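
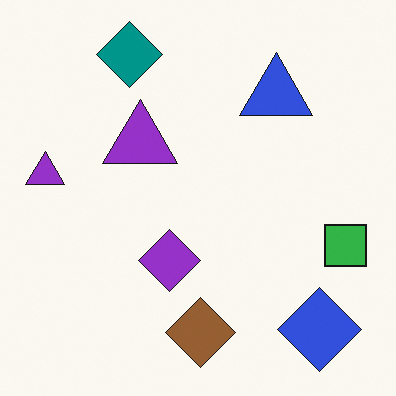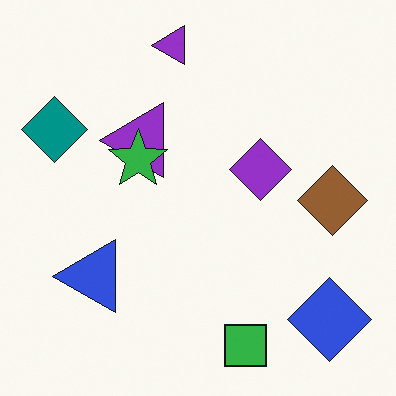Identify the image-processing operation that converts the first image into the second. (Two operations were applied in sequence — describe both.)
The second image is the first transposed (reflected across the top-left ↔ bottom-right diagonal), then overlaid with an additional green star.

Shapes have swapped their row and column positions — what was in the top-right is now in the bottom-left — a diagonal reflection. A green star appears in the second image that is absent from the first.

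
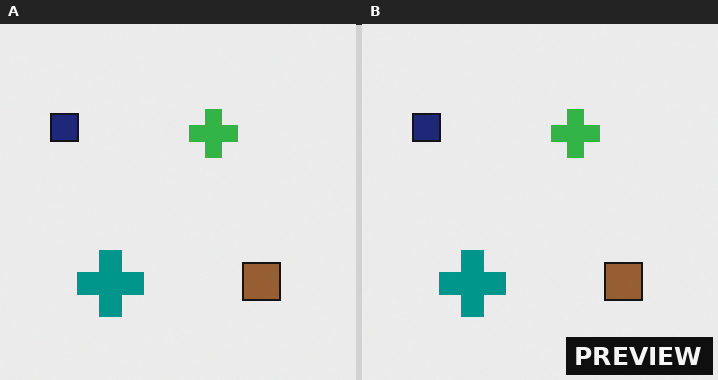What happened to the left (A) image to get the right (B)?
The right (B) image is the left (A) watermarked with the text "PREVIEW" in the lower-right corner.

A dark label reading "PREVIEW" appears in the lower-right corner.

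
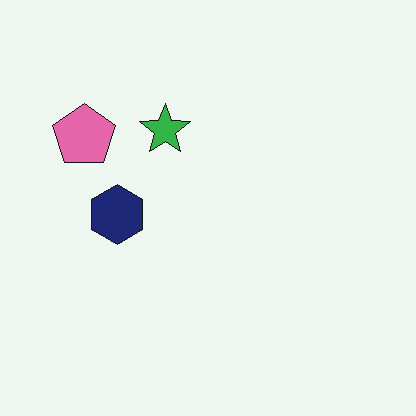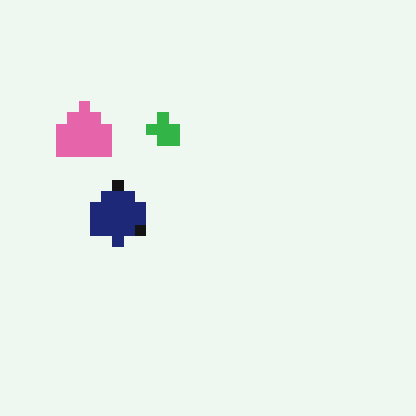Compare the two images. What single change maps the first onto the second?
It was heavily pixelated into large blocks.

Shapes are reduced to large square blocks; fine edges and outlines are lost — a downscale-then-upscale (mosaic) effect.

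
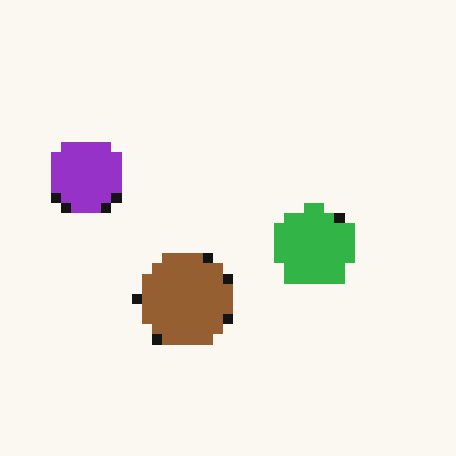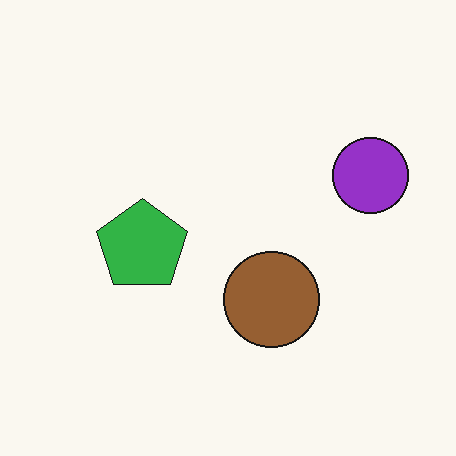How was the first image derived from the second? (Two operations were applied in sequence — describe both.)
The first image is the second flipped horizontally (left ↔ right), then coarsely pixelated.

The purple circle is in the right of the second image and the left of the first — shapes on opposite sides of the vertical midline have swapped in a mirror flip. Shapes are reduced to large square blocks; fine edges and outlines are lost — a downscale-then-upscale (mosaic) effect.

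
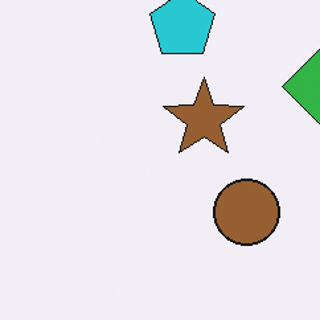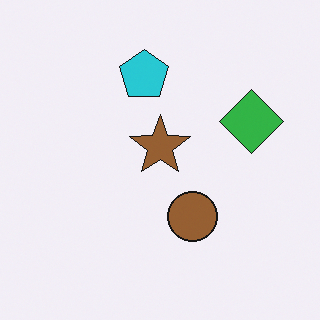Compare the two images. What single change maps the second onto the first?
This is the original image cropped slightly and scaled back up.

The visible shapes are larger and the field of view is narrower; shapes near the original edges may be partly or wholly outside the frame — a crop-and-rescale.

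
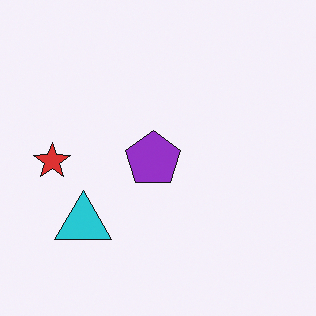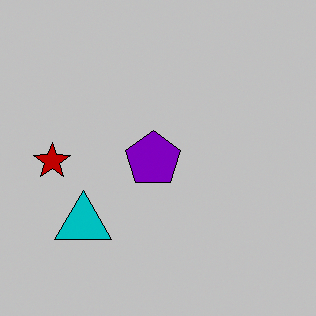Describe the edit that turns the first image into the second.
This is the original image heavily posterized to just a handful of flat colors.

Each flat color has snapped to a coarser quantized level — most visibly, the near-white background has dropped to a flat grey.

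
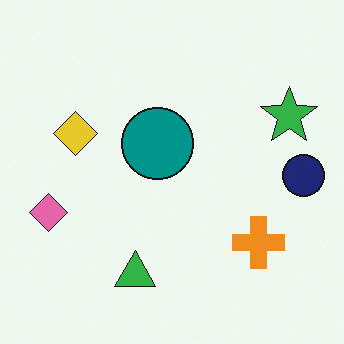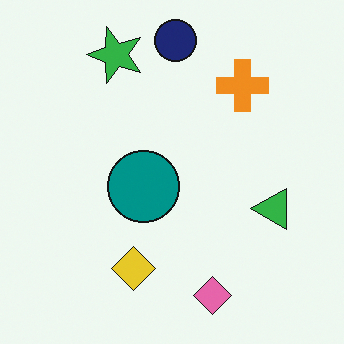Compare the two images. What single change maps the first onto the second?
It was rotated 90° counter-clockwise.

The navy circle sits in the right of the first image and the top of the second — consistent with a whole-image 90° counter-clockwise rotation.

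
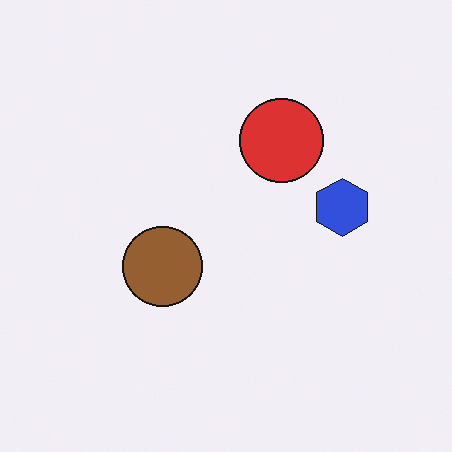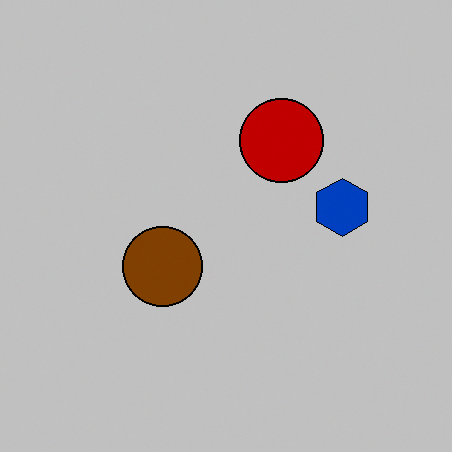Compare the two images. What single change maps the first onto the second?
The transformation is: aggressively posterized.

Each flat color has snapped to a coarser quantized level — most visibly, the near-white background has dropped to a flat grey.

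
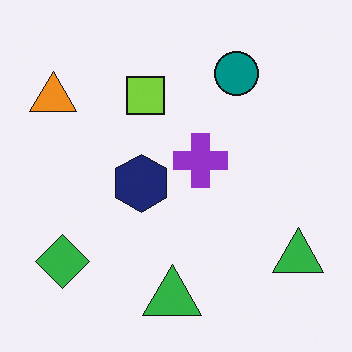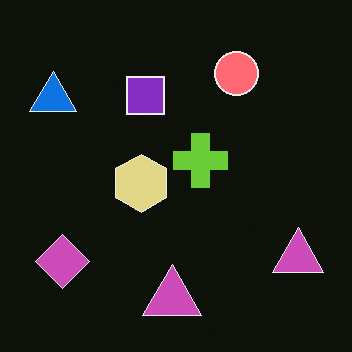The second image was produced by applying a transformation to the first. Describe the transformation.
This is the original image color-inverted (negative).

The light background has become dark and every shape's color is its complement — a photographic negative.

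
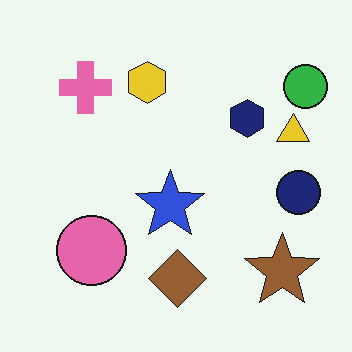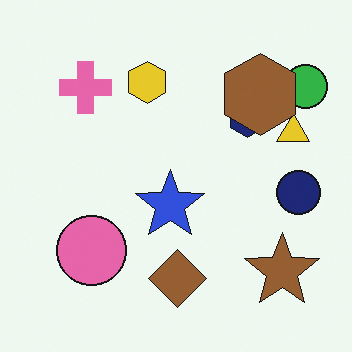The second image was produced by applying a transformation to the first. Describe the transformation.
Overlaid with an additional brown hexagon.

A brown hexagon appears in the second image that is absent from the first.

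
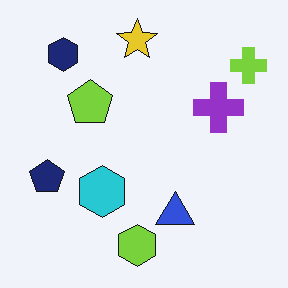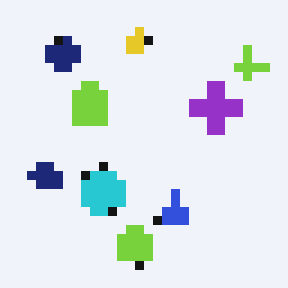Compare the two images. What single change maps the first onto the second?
The transformation is: coarsely pixelated.

Shapes are reduced to large square blocks; fine edges and outlines are lost — a downscale-then-upscale (mosaic) effect.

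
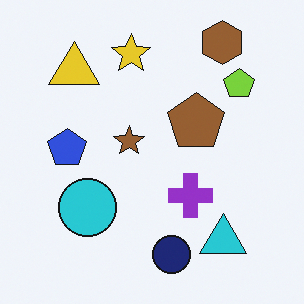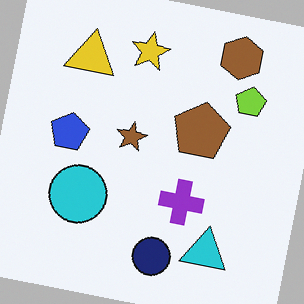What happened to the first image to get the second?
This is the original image rotated clockwise by a small amount.

Every shape is tilted by the same angle and the image corners show triangular fill wedges — a whole-image rotation by a non-right angle.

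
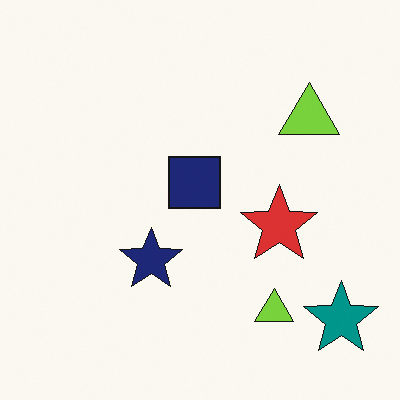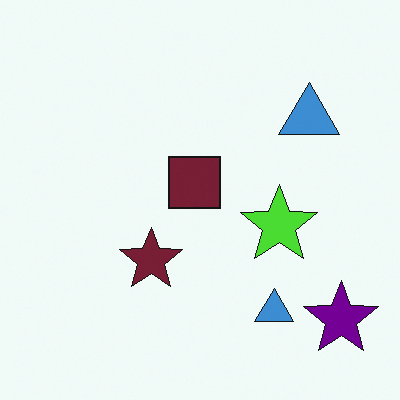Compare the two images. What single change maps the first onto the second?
The second image is the first hue-shifted through roughly a third of the color wheel.

Every shape's color has rotated by the same amount around the hue wheel — a uniform hue shift.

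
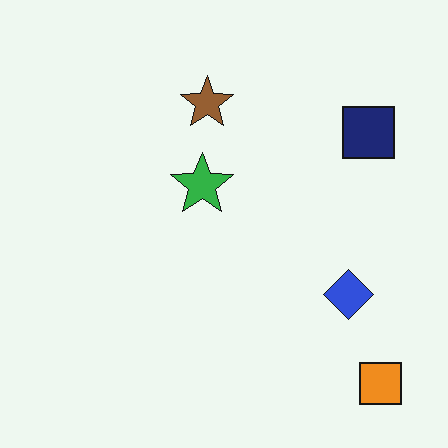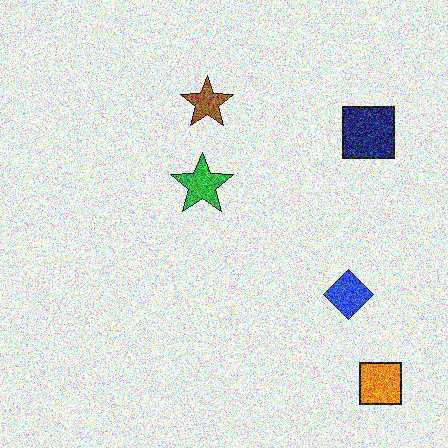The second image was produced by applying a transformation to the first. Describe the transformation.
The transformation is: degraded with heavy additive noise.

Random speckle covers the whole image, including the flat background.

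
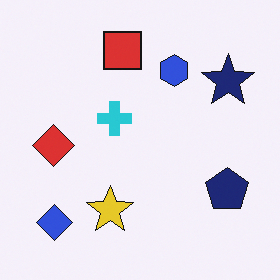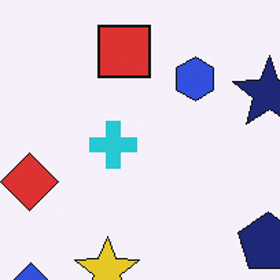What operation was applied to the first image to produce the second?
It was cropped slightly and scaled back up.

The visible shapes are larger and the field of view is narrower; shapes near the original edges may be partly or wholly outside the frame — a crop-and-rescale.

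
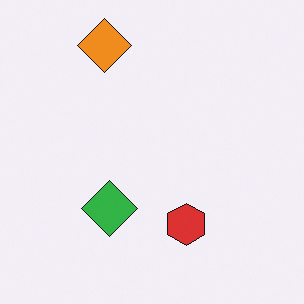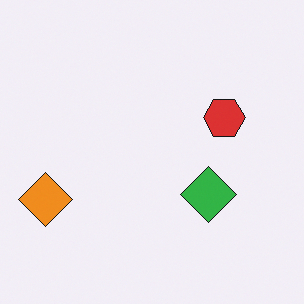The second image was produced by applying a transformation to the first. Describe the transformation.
It was rotated 90° counter-clockwise.

The orange diamond sits in the top of the first image and the left of the second — consistent with a whole-image 90° counter-clockwise rotation.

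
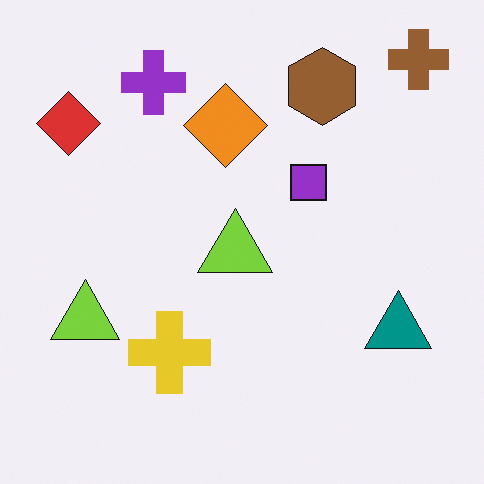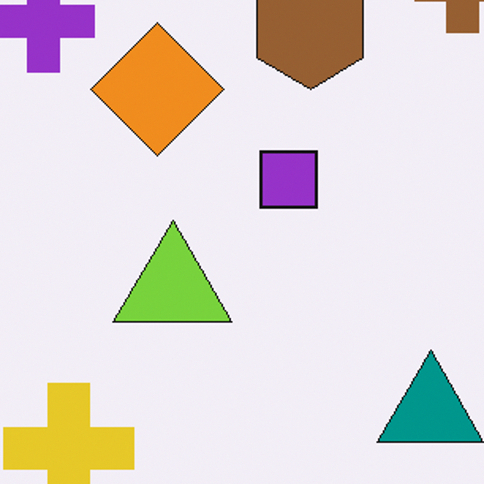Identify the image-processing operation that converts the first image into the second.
Cropped slightly and scaled back up.

The visible shapes are larger and the field of view is narrower; shapes near the original edges may be partly or wholly outside the frame — a crop-and-rescale.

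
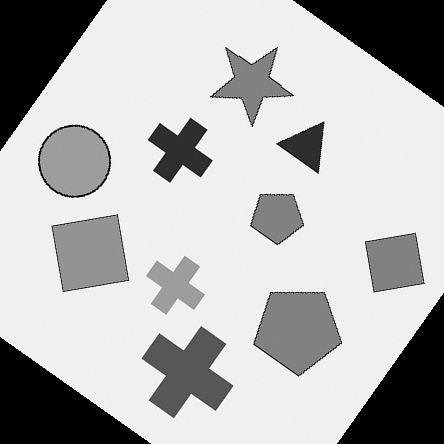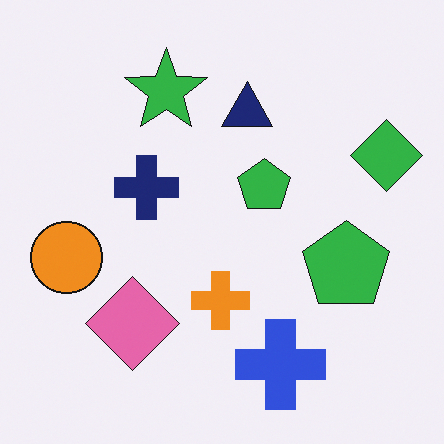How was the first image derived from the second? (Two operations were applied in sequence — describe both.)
Rotated clockwise by a large amount — several tens of degrees, then converted to grayscale.

Every shape is tilted by the same angle and the image corners show triangular fill wedges — a whole-image rotation by a non-right angle. All color is removed — every shape is now a shade of grey.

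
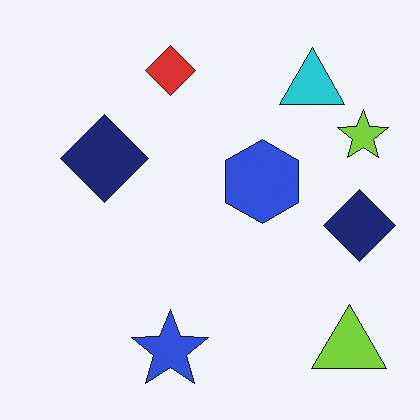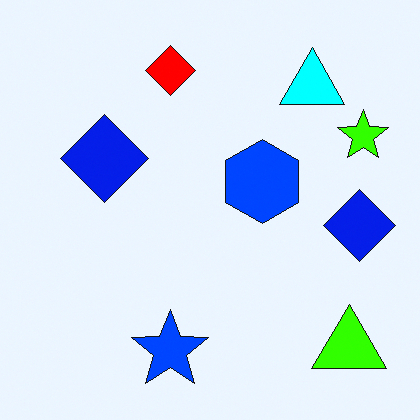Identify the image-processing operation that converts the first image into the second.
The transformation is: heavily oversaturated.

All colors are more vivid — a global saturation change.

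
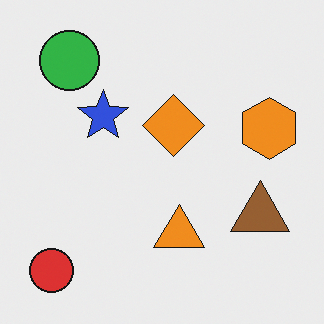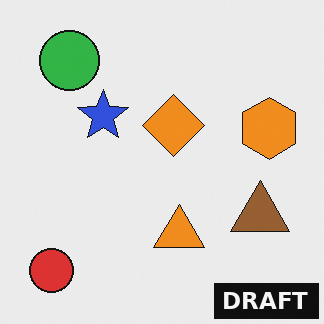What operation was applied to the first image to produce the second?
This is the original image watermarked with the text "DRAFT" in the lower-right corner.

A dark label reading "DRAFT" appears in the lower-right corner.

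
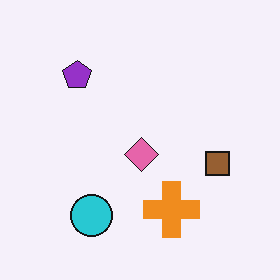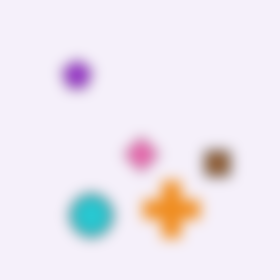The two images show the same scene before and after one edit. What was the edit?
Strongly gaussian-blurred.

Shape edges and outlines are uniformly softened across the whole image.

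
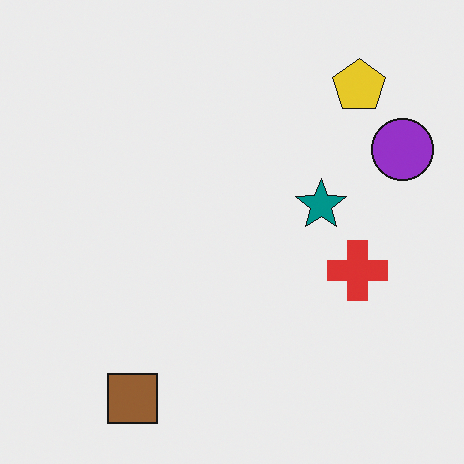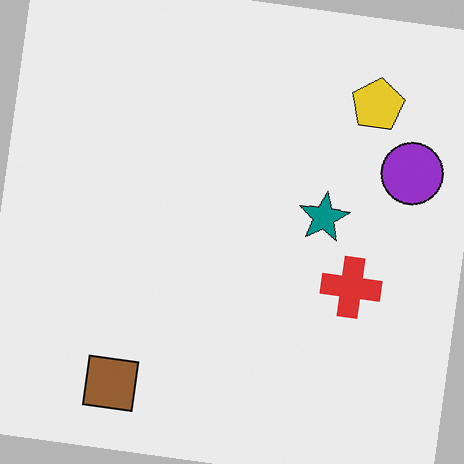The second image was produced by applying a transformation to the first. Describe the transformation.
The image was rotated clockwise by a slight angle.

Every shape is tilted by the same angle and the image corners show triangular fill wedges — a whole-image rotation by a non-right angle.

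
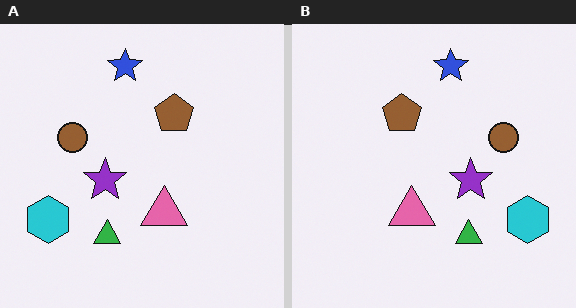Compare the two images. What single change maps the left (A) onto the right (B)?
The transformation is: flipped horizontally (left ↔ right).

The cyan hexagon is in the bottom-left of the left (A) image and the bottom-right of the right (B) — shapes on opposite sides of the vertical midline have swapped in a mirror flip.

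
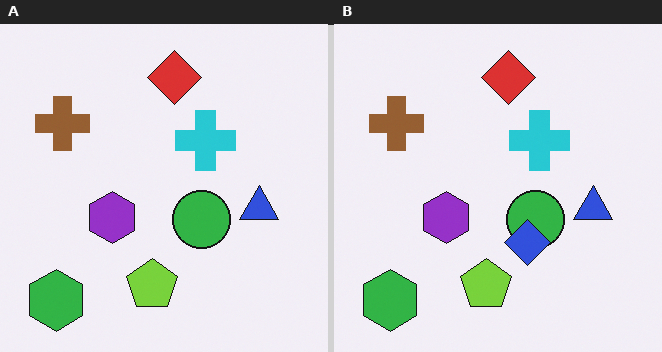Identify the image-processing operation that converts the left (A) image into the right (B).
This is the original image overlaid with an additional blue diamond.

A blue diamond appears in the right (B) image that is absent from the left (A).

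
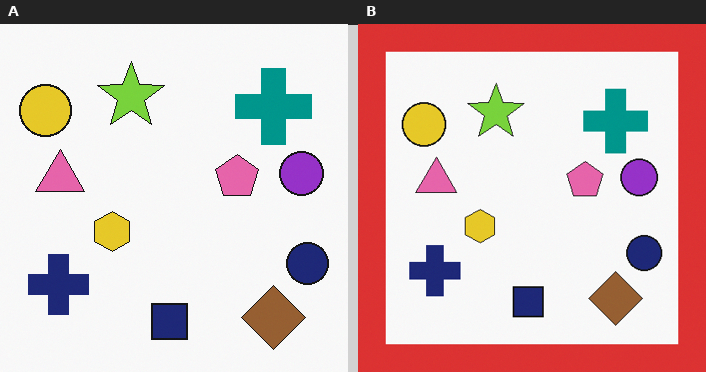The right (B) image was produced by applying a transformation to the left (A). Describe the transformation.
Framed with a red border.

A solid red frame runs around the edge of the right (B) image, with the content slightly shrunk inside it.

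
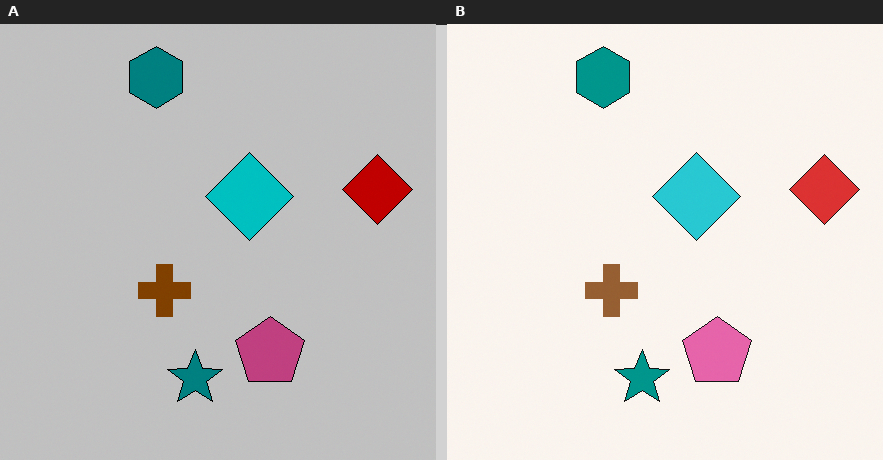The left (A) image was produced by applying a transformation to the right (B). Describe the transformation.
The transformation is: heavily posterized to just a handful of flat colors.

Each flat color has snapped to a coarser quantized level — most visibly, the near-white background has dropped to a flat grey.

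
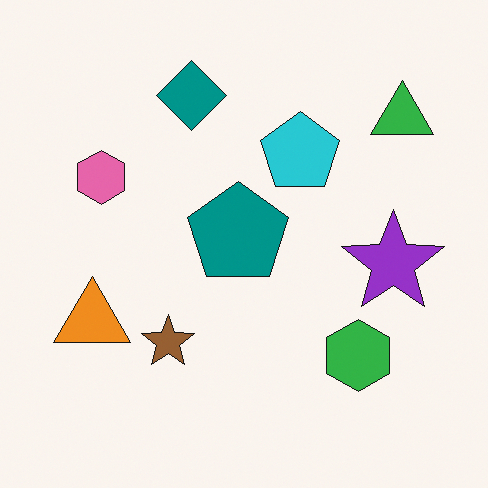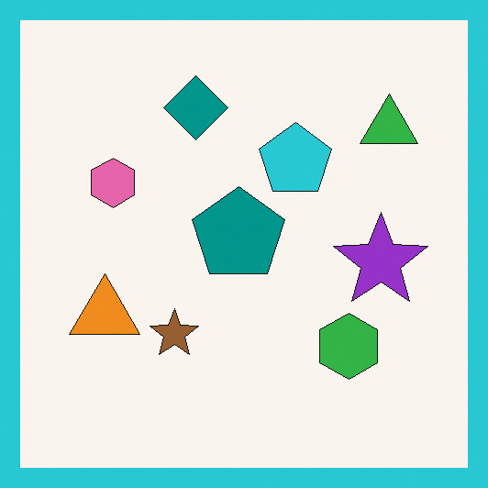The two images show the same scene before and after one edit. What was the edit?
The image was framed with a cyan border.

A solid cyan frame runs around the edge of the second image, with the content slightly shrunk inside it.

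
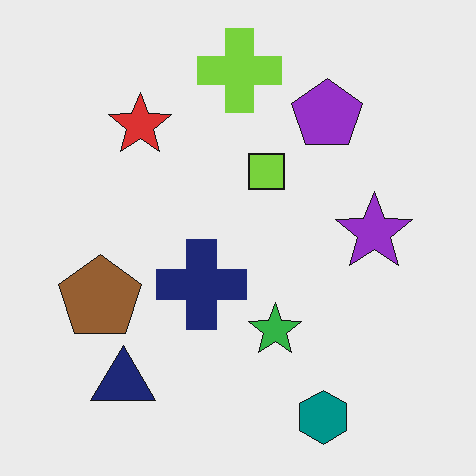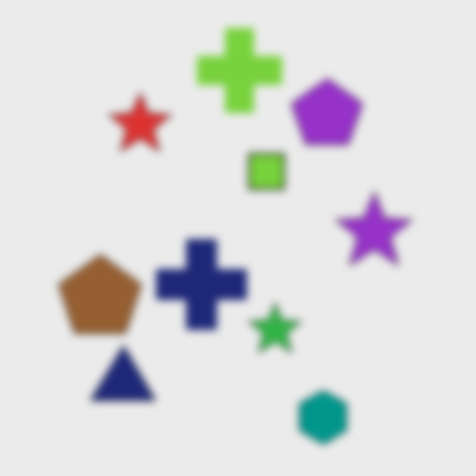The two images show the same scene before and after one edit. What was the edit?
Noticeably gaussian-blurred.

Shape edges and outlines are uniformly softened across the whole image.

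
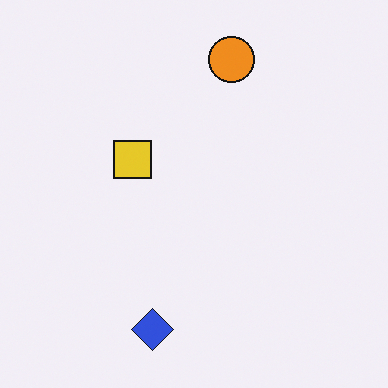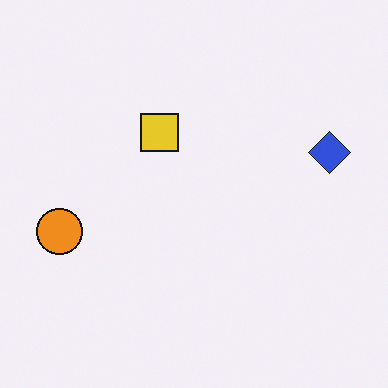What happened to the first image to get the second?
It was transposed (reflected across the top-left ↔ bottom-right diagonal).

Shapes have swapped their row and column positions — what was in the top-right is now in the bottom-left — a diagonal reflection.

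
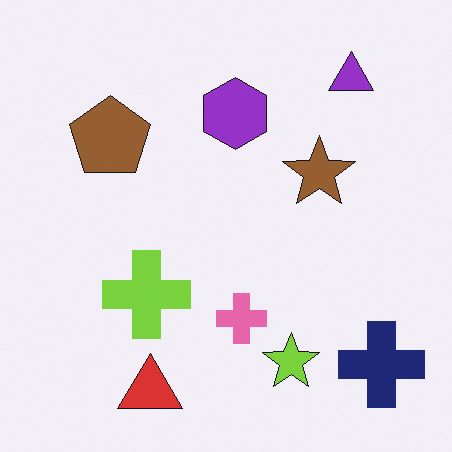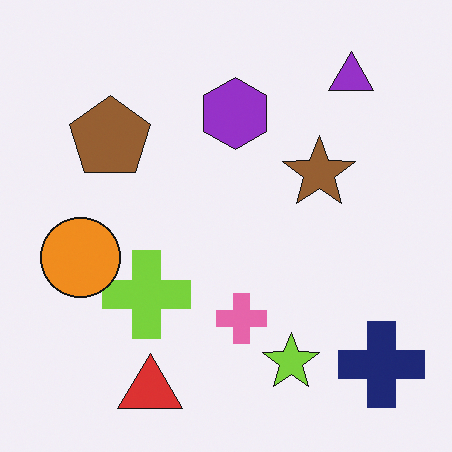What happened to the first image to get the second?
The second image is the first overlaid with an additional orange circle.

An orange circle appears in the second image that is absent from the first.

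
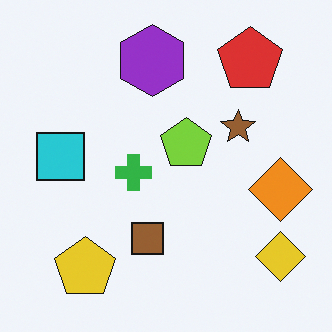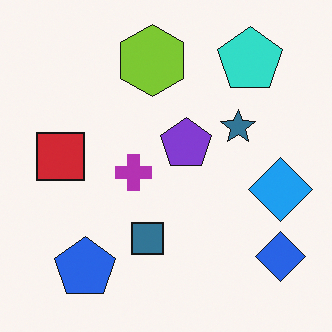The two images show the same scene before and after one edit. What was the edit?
It was hue-shifted through roughly half the color wheel.

Every shape's color has rotated by the same amount around the hue wheel — a uniform hue shift.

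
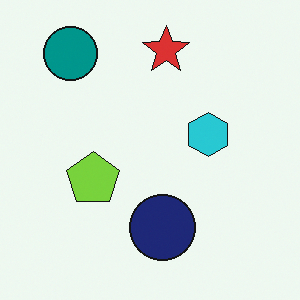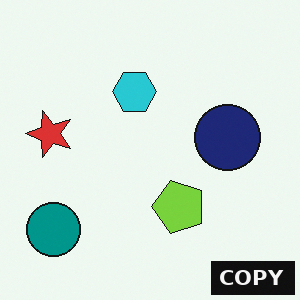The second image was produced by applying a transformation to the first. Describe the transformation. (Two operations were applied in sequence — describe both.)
This is the original image rotated 90° counter-clockwise, then watermarked with the text "COPY" in the lower-right corner.

The teal circle sits in the top-left of the first image and the bottom-left of the second — consistent with a whole-image 90° counter-clockwise rotation. A dark label reading "COPY" appears in the lower-right corner.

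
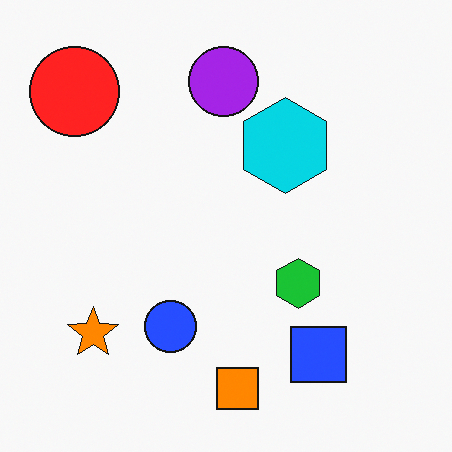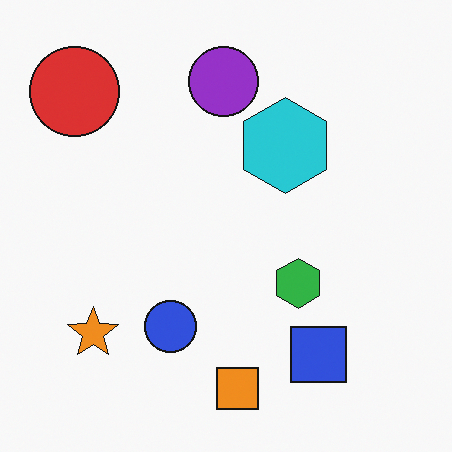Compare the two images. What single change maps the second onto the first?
The first image is the second slightly oversaturated.

All colors are more vivid — a global saturation change.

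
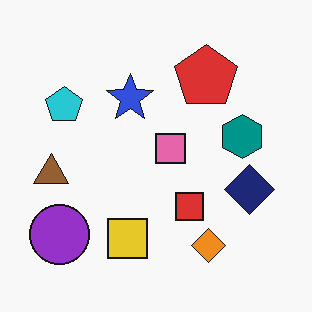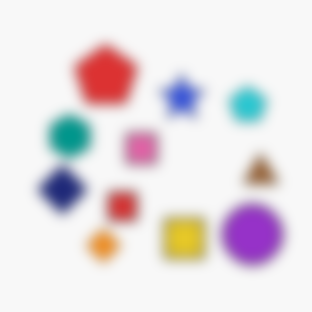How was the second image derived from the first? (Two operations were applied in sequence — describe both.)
Strongly gaussian-blurred, then flipped horizontally (left ↔ right).

Shape edges and outlines are uniformly softened across the whole image. The brown triangle is in the left of the first image and the right of the second — shapes on opposite sides of the vertical midline have swapped in a mirror flip.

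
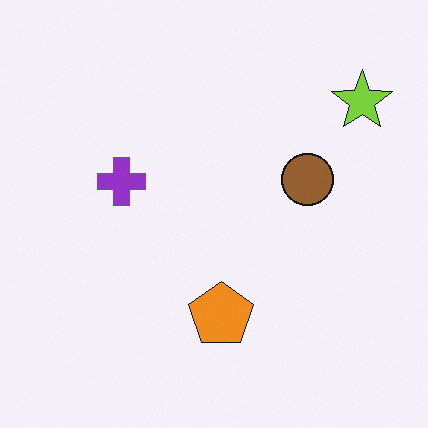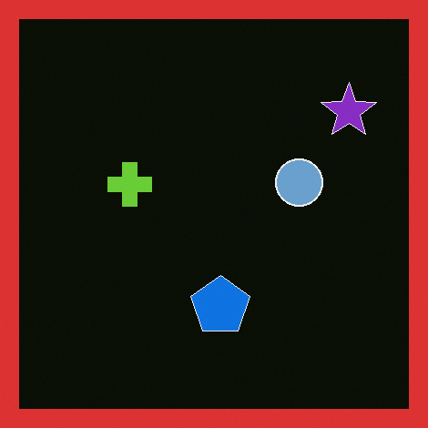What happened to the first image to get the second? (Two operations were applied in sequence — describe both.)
The second image is the first color-inverted (negative), then framed with a red border.

The light background has become dark and every shape's color is its complement — a photographic negative. A solid red frame runs around the edge of the second image, with the content slightly shrunk inside it.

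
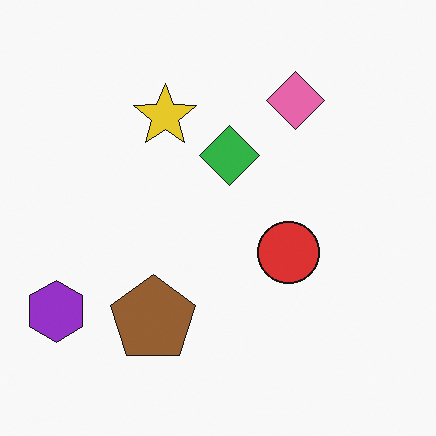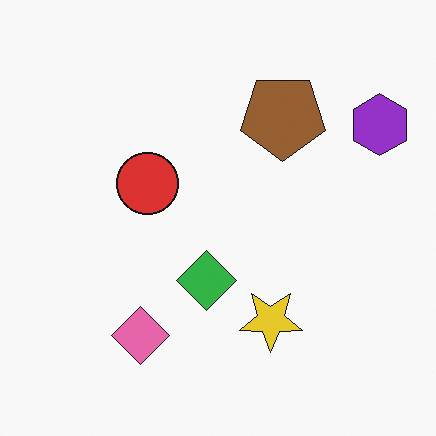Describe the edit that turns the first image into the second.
Rotated 180°.

The purple hexagon sits in the bottom-left of the first image and the top-right of the second — consistent with a whole-image 180° rotation.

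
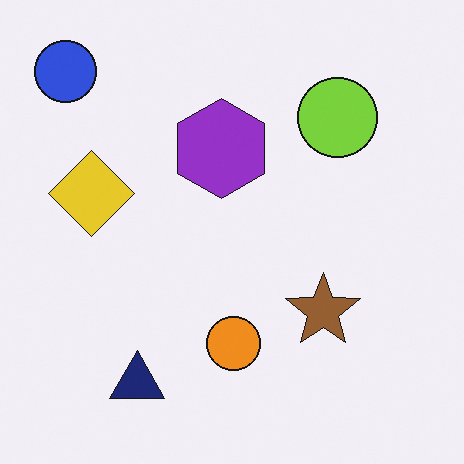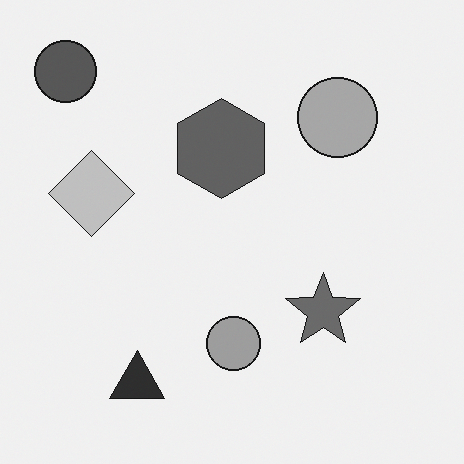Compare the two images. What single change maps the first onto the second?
The image was converted to grayscale.

All color is removed — every shape is now a shade of grey.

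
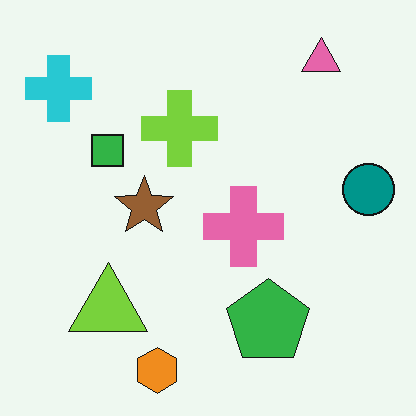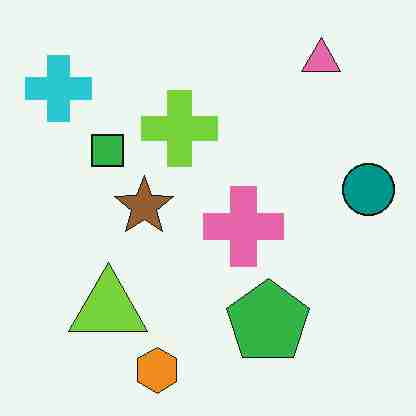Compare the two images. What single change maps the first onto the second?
The transformation is: degraded with heavy JPEG compression.

Blocky 8×8 compression artifacts appear around shape edges and the flat background shows ringing — characteristic JPEG degradation.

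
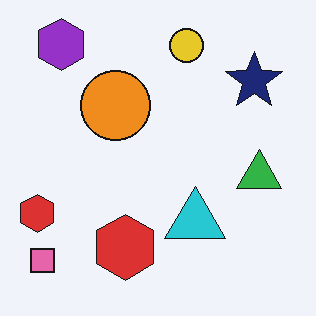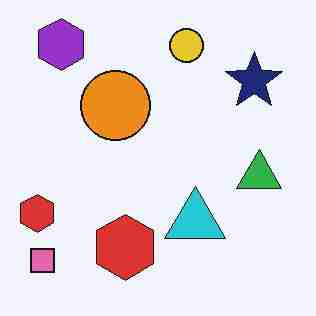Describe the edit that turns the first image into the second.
This is the original image heavily JPEG-compressed with obvious blocking artifacts.

Blocky 8×8 compression artifacts appear around shape edges and the flat background shows ringing — characteristic JPEG degradation.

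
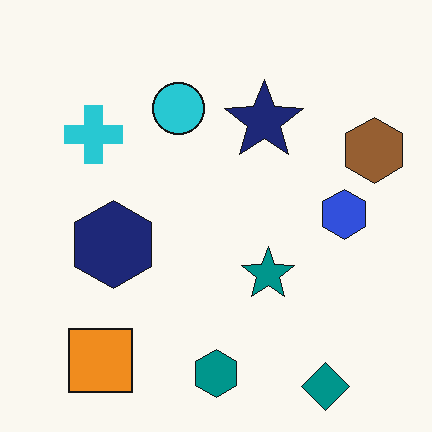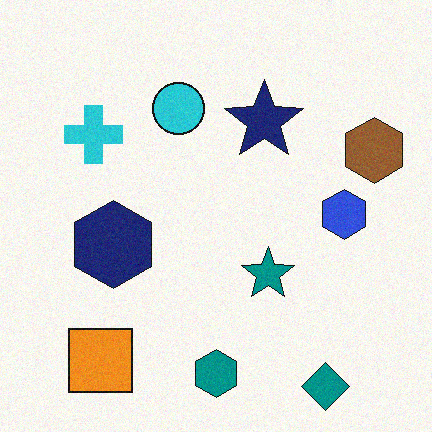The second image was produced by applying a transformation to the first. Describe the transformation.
This is the original image degraded with light additive noise.

Random speckle covers the whole image, including the flat background.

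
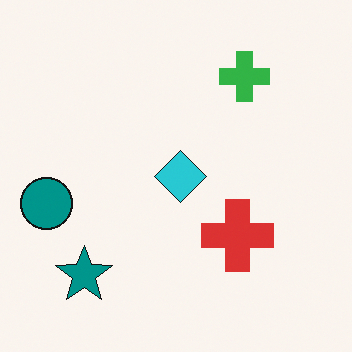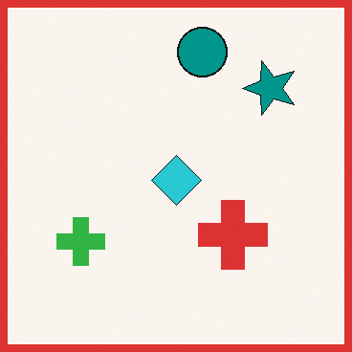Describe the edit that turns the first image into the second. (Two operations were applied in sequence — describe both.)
Transposed (reflected across the top-left ↔ bottom-right diagonal), then framed with a red border.

Shapes have swapped their row and column positions — what was in the top-right is now in the bottom-left — a diagonal reflection. A solid red frame runs around the edge of the second image, with the content slightly shrunk inside it.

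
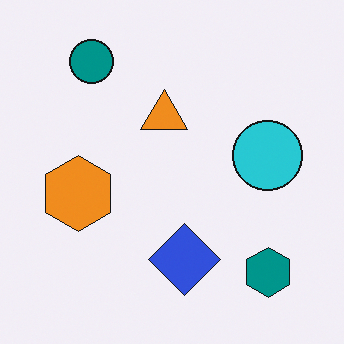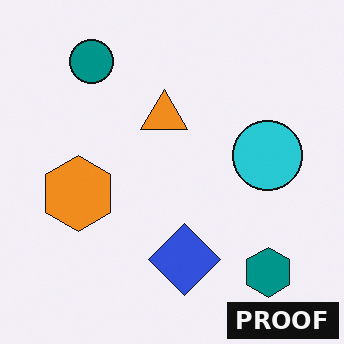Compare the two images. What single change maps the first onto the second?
This is the original image watermarked with the text "PROOF" in the lower-right corner.

A dark label reading "PROOF" appears in the lower-right corner.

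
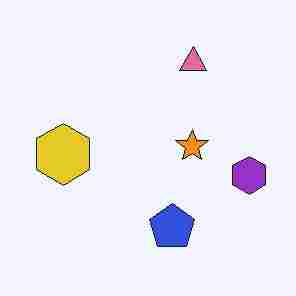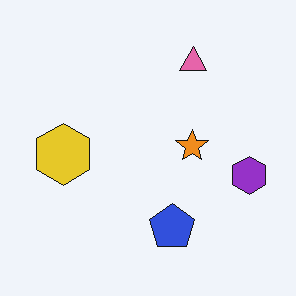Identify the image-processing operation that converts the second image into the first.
The first image is the second degraded with heavy JPEG compression.

Blocky 8×8 compression artifacts appear around shape edges and the flat background shows ringing — characteristic JPEG degradation.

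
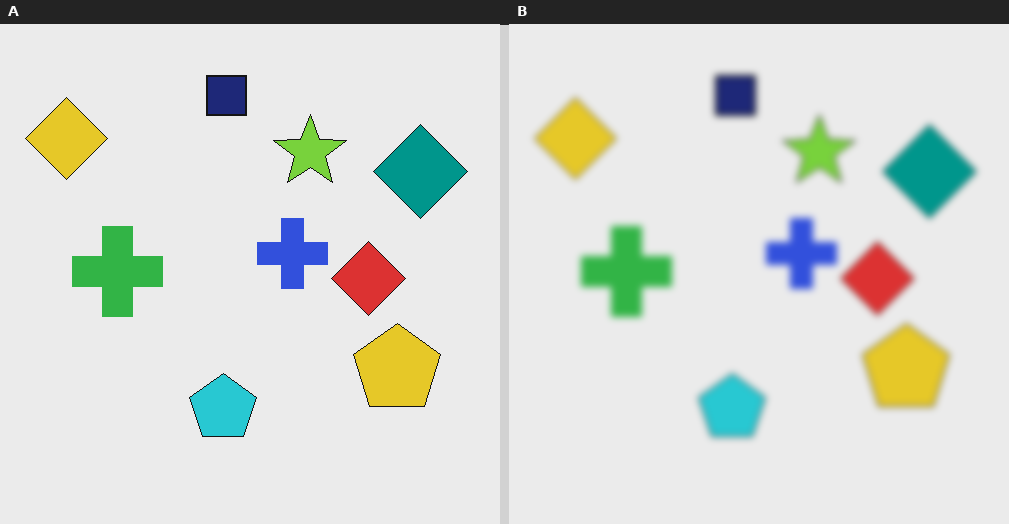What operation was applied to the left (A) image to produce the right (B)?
The right (B) image is the left (A) noticeably gaussian-blurred.

Shape edges and outlines are uniformly softened across the whole image.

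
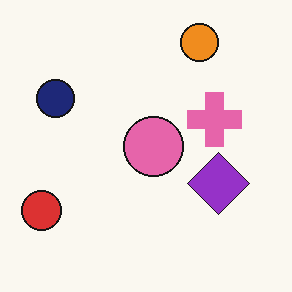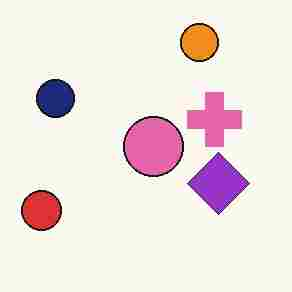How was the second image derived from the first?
Heavily JPEG-compressed with obvious blocking artifacts.

Blocky 8×8 compression artifacts appear around shape edges and the flat background shows ringing — characteristic JPEG degradation.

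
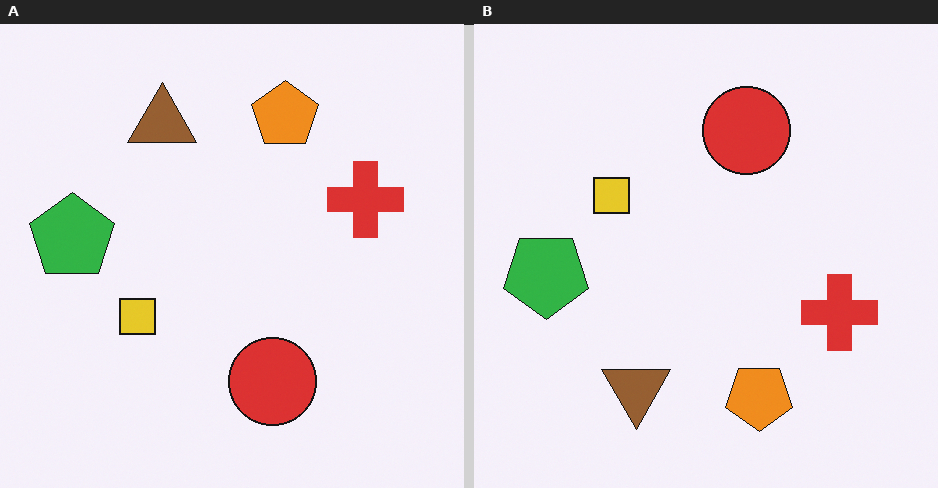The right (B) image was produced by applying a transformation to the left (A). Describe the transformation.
The image was flipped vertically (top ↔ bottom).

The orange pentagon is in the top of the left (A) image and the bottom of the right (B) — shapes on opposite sides of the horizontal midline have swapped in a mirror flip.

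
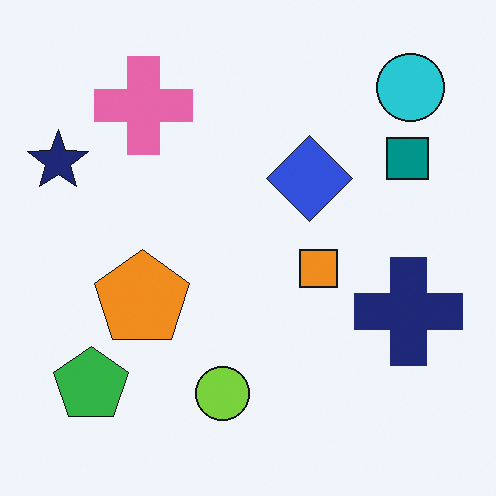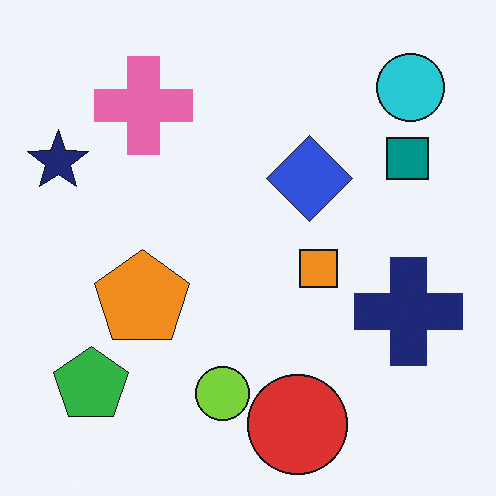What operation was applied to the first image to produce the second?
It was overlaid with an additional red circle.

A red circle appears in the second image that is absent from the first.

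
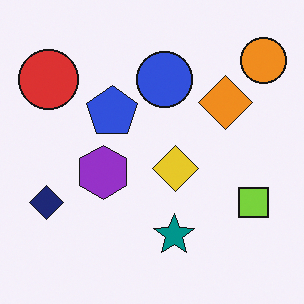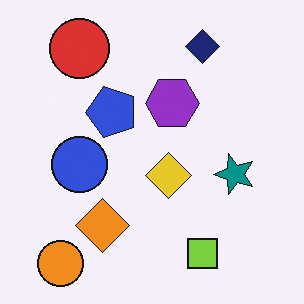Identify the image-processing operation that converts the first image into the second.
This is the original image transposed (reflected across the top-left ↔ bottom-right diagonal).

Shapes have swapped their row and column positions — what was in the top-right is now in the bottom-left — a diagonal reflection.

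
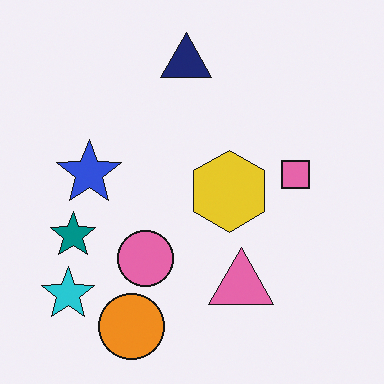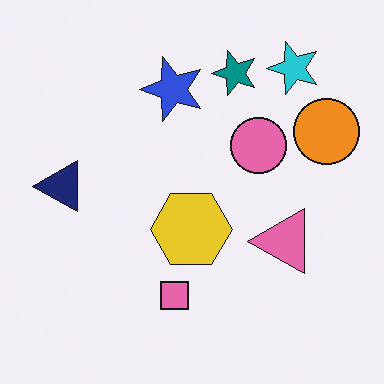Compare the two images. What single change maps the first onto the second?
The transformation is: transposed (reflected across the top-left ↔ bottom-right diagonal).

Shapes have swapped their row and column positions — what was in the top-right is now in the bottom-left — a diagonal reflection.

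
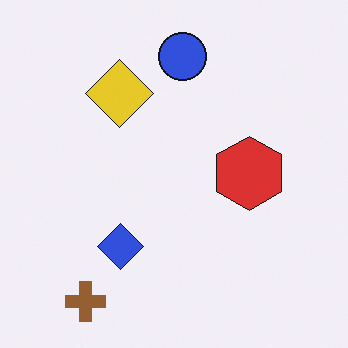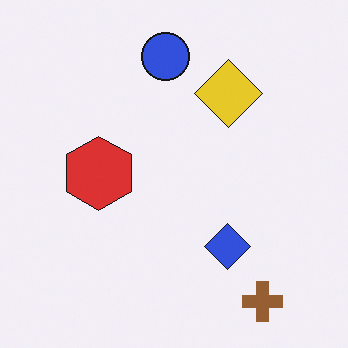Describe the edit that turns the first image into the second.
The transformation is: flipped horizontally (left ↔ right).

The brown cross is in the bottom-left of the first image and the bottom-right of the second — shapes on opposite sides of the vertical midline have swapped in a mirror flip.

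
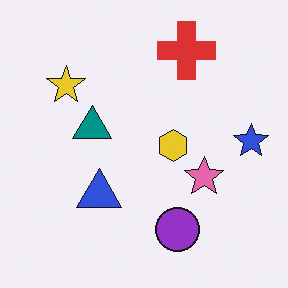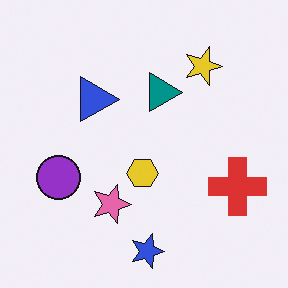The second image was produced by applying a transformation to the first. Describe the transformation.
This is the original image rotated 90° clockwise.

The blue star sits in the right of the first image and the bottom of the second — consistent with a whole-image 90° clockwise rotation.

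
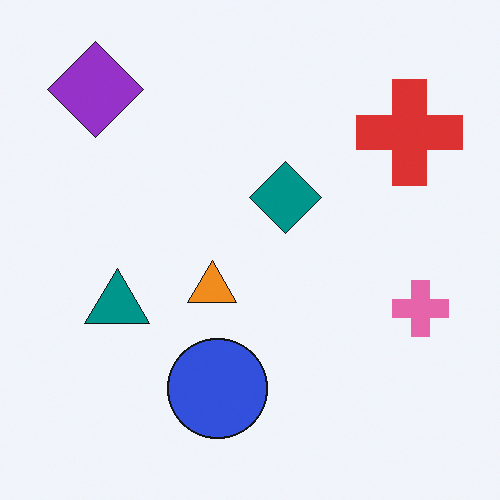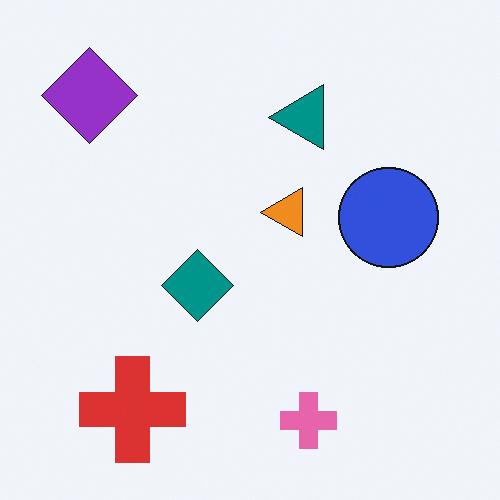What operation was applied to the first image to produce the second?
This is the original image transposed (reflected across the top-left ↔ bottom-right diagonal).

Shapes have swapped their row and column positions — what was in the top-right is now in the bottom-left — a diagonal reflection.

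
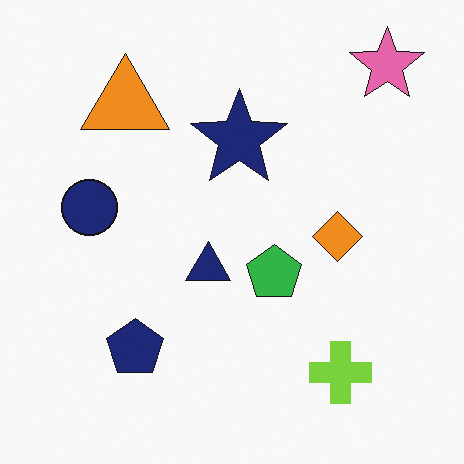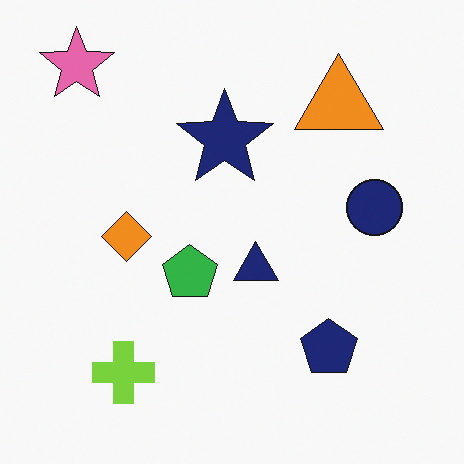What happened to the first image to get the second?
The transformation is: flipped horizontally (left ↔ right).

The pink star is in the top-right of the first image and the top-left of the second — shapes on opposite sides of the vertical midline have swapped in a mirror flip.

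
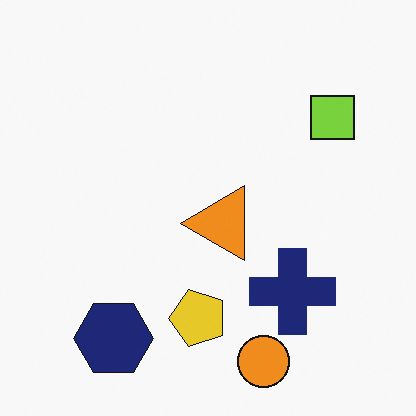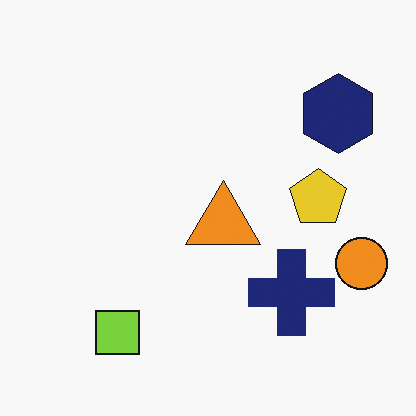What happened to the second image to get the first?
This is the original image transposed (reflected across the top-left ↔ bottom-right diagonal).

Shapes have swapped their row and column positions — what was in the top-right is now in the bottom-left — a diagonal reflection.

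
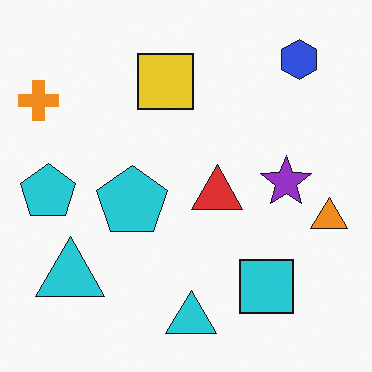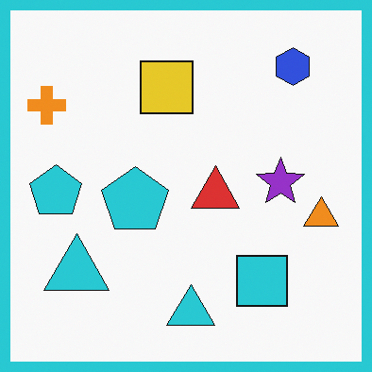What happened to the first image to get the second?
The image was framed with a cyan border.

A solid cyan frame runs around the edge of the second image, with the content slightly shrunk inside it.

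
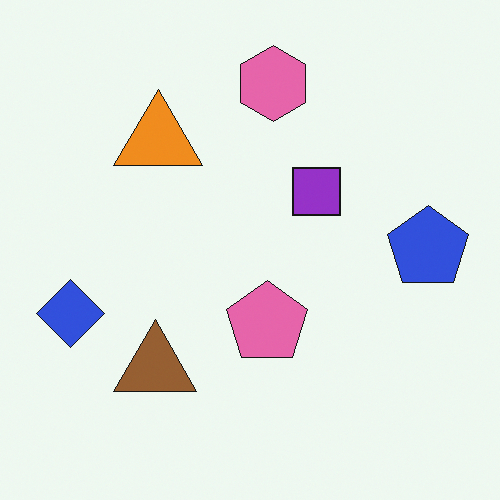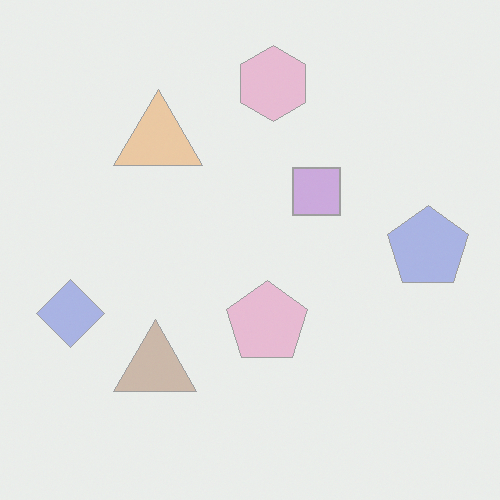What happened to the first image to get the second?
The second image is the first washed out (contrast reduced).

Tones are pushed toward mid-grey across the whole image — a global contrast change.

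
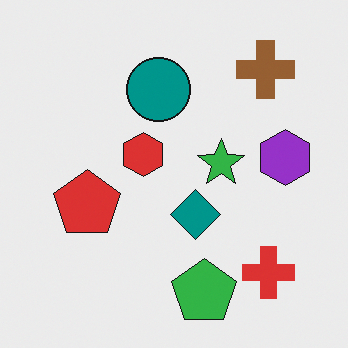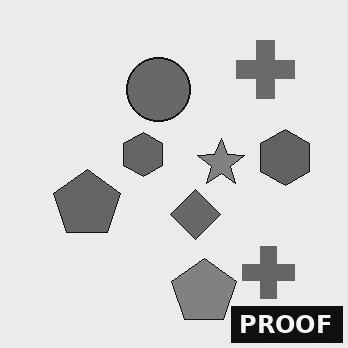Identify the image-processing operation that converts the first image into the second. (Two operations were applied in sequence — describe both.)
Converted to grayscale, then watermarked with the text "PROOF" in the lower-right corner.

All color is removed — every shape is now a shade of grey. A dark label reading "PROOF" appears in the lower-right corner.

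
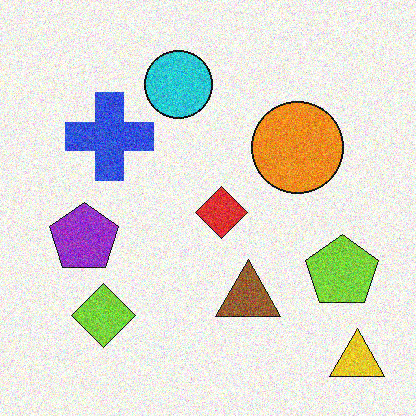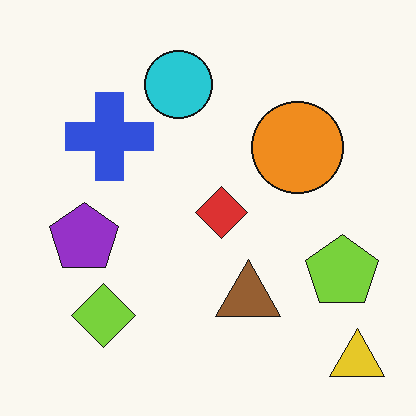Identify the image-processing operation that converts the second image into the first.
Degraded with visible gaussian noise.

Random speckle covers the whole image, including the flat background.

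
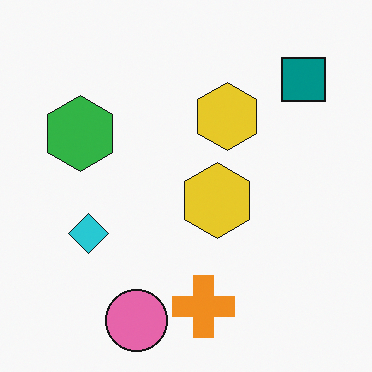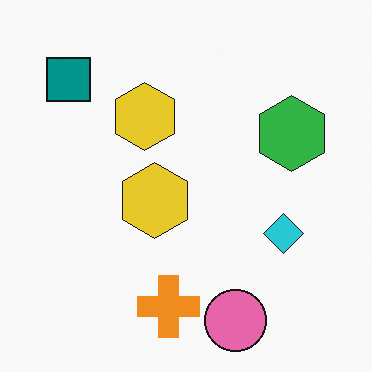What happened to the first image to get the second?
The transformation is: flipped horizontally (left ↔ right).

The teal square is in the top-right of the first image and the top-left of the second — shapes on opposite sides of the vertical midline have swapped in a mirror flip.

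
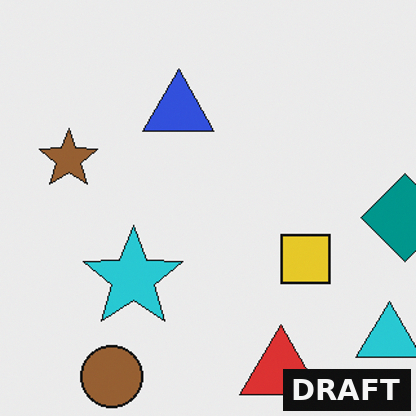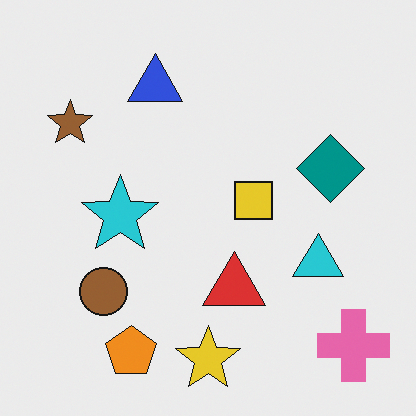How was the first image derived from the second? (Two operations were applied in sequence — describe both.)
Cropped to a modestly smaller region and rescaled, then watermarked with the text "DRAFT" in the lower-right corner.

The visible shapes are larger and the field of view is narrower; shapes near the original edges may be partly or wholly outside the frame — a crop-and-rescale. A dark label reading "DRAFT" appears in the lower-right corner.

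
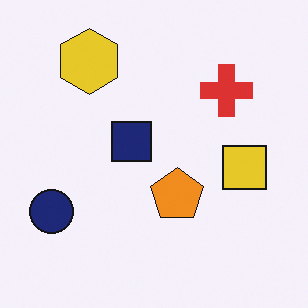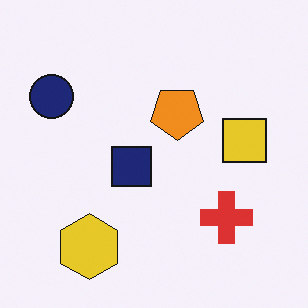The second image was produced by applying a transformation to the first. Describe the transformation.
The image was flipped vertically (top ↔ bottom).

The yellow hexagon is in the top-left of the first image and the bottom-left of the second — shapes on opposite sides of the horizontal midline have swapped in a mirror flip.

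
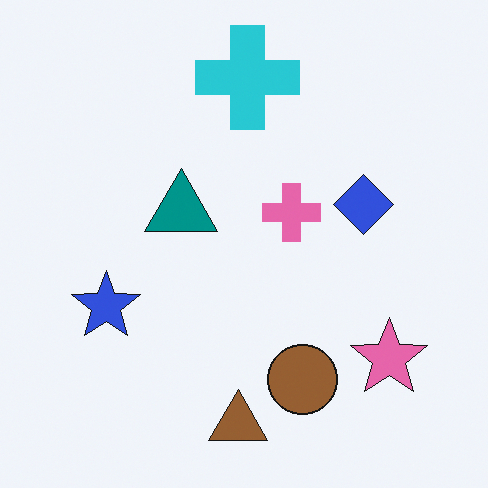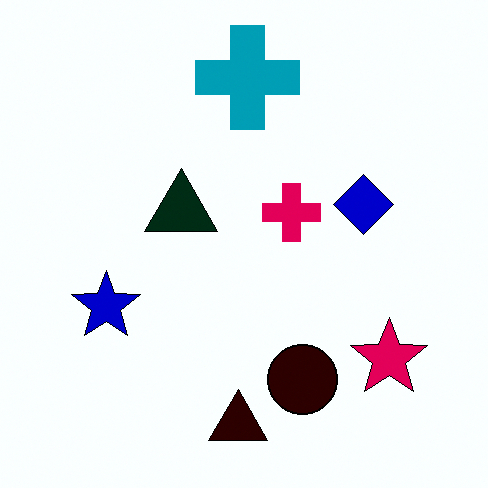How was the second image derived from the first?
The second image is the first given much higher contrast.

Tones are pushed away from mid-grey across the whole image — a global contrast change.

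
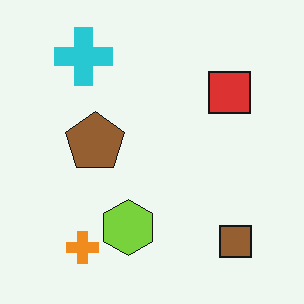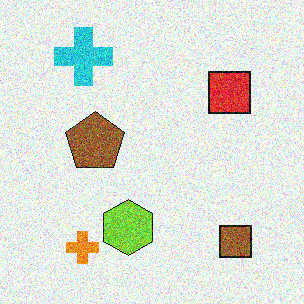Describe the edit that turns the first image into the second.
The second image is the first degraded with strong gaussian noise.

Random speckle covers the whole image, including the flat background.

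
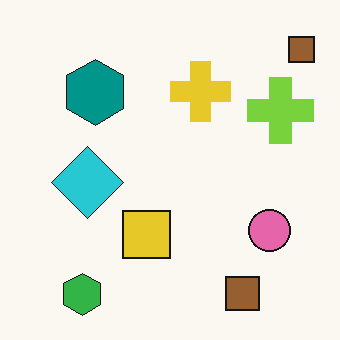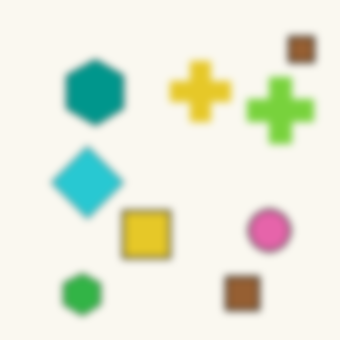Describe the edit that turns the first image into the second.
This is the original image noticeably gaussian-blurred.

Shape edges and outlines are uniformly softened across the whole image.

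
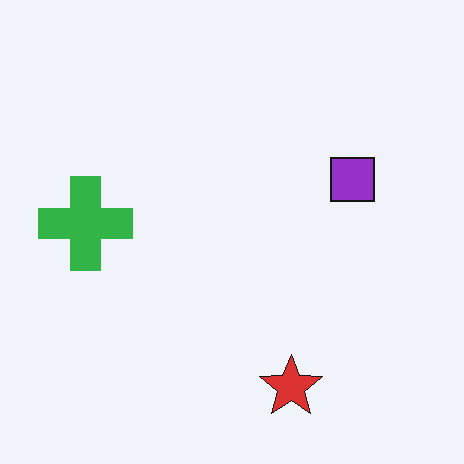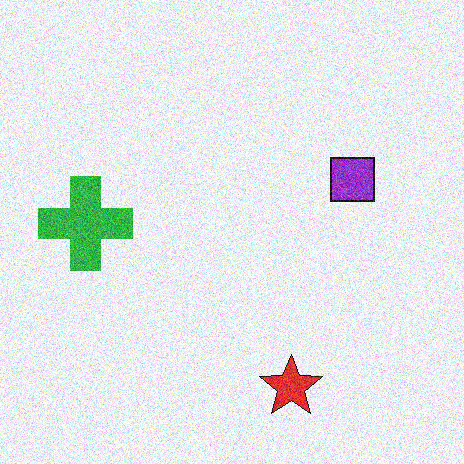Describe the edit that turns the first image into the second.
The image was degraded with visible gaussian noise.

Random speckle covers the whole image, including the flat background.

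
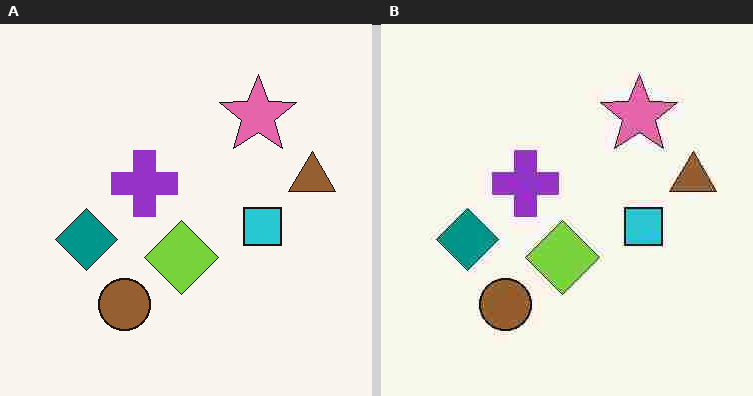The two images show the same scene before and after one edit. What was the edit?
The image was heavily JPEG-compressed with obvious blocking artifacts.

Blocky 8×8 compression artifacts appear around shape edges and the flat background shows ringing — characteristic JPEG degradation.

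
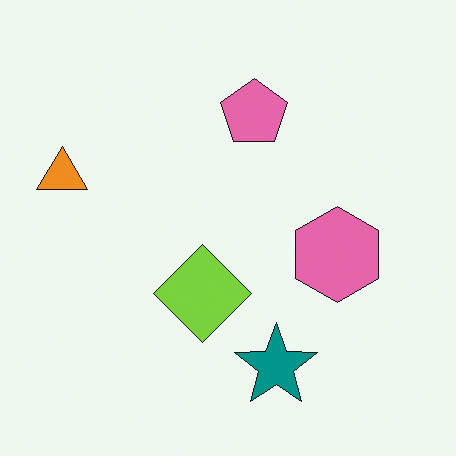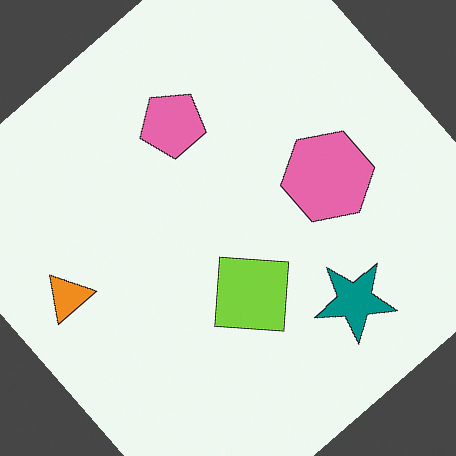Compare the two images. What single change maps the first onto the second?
This is the original image rotated counter-clockwise by a large amount — several tens of degrees.

Every shape is tilted by the same angle and the image corners show triangular fill wedges — a whole-image rotation by a non-right angle.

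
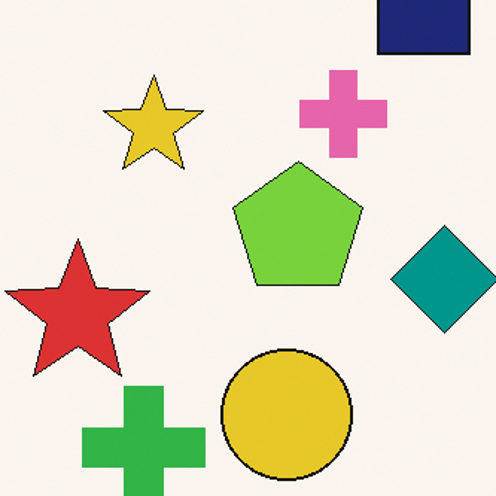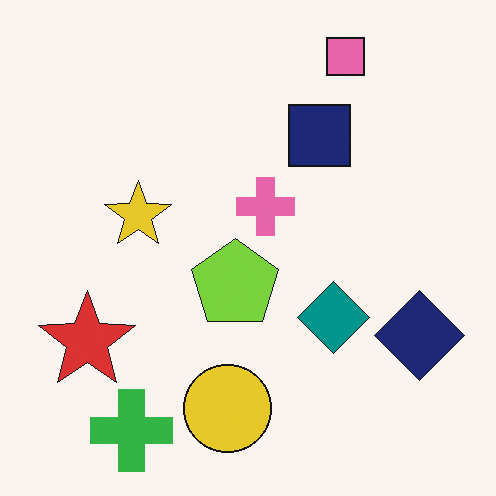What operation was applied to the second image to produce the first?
The first image is the second cropped slightly and scaled back up.

The visible shapes are larger and the field of view is narrower; shapes near the original edges may be partly or wholly outside the frame — a crop-and-rescale.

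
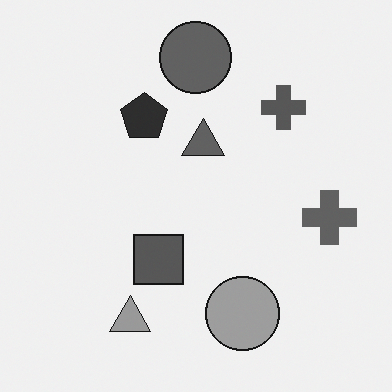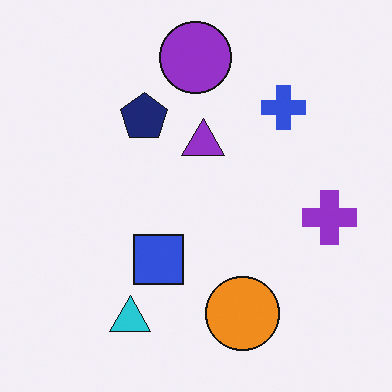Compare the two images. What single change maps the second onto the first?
The first image is the second converted to grayscale.

All color is removed — every shape is now a shade of grey.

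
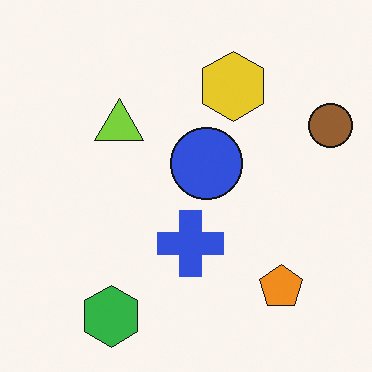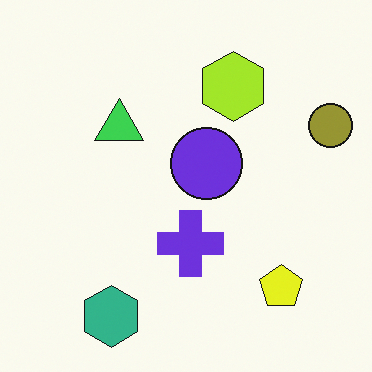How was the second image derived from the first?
The second image is the first hue-shifted by a small amount.

Every shape's color has rotated by the same amount around the hue wheel — a uniform hue shift.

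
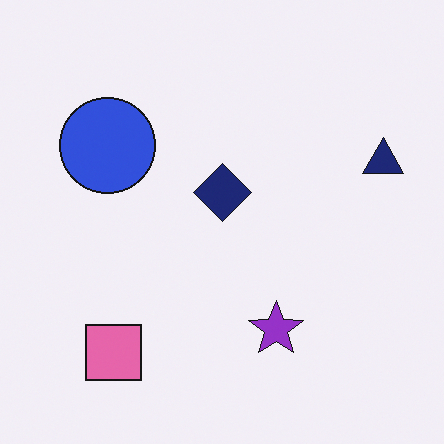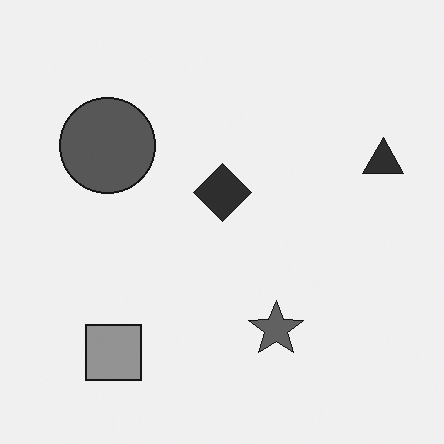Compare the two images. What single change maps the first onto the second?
The image was converted to grayscale.

All color is removed — every shape is now a shade of grey.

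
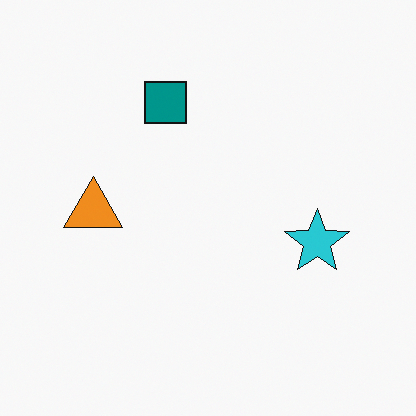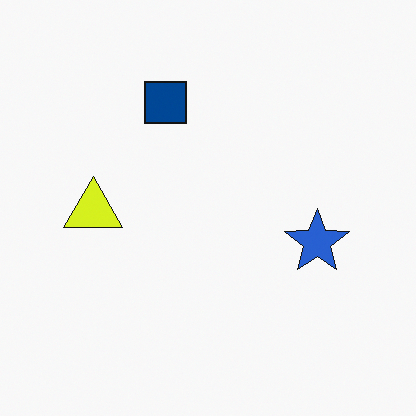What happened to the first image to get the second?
It was hue-shifted slightly.

Every shape's color has rotated by the same amount around the hue wheel — a uniform hue shift.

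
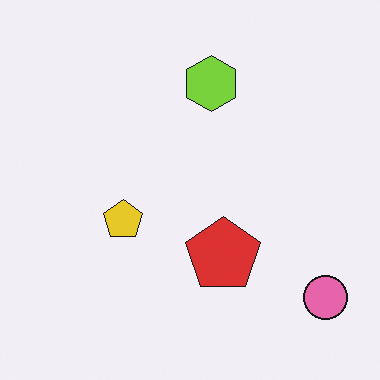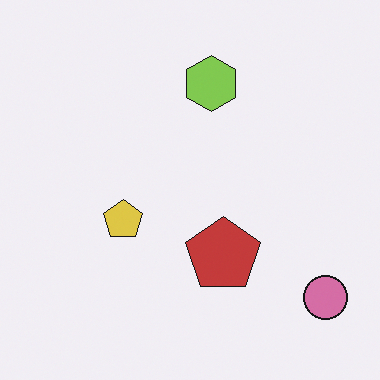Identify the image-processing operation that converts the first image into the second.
It was slightly desaturated.

All colors are more muted and greyish — a global saturation change.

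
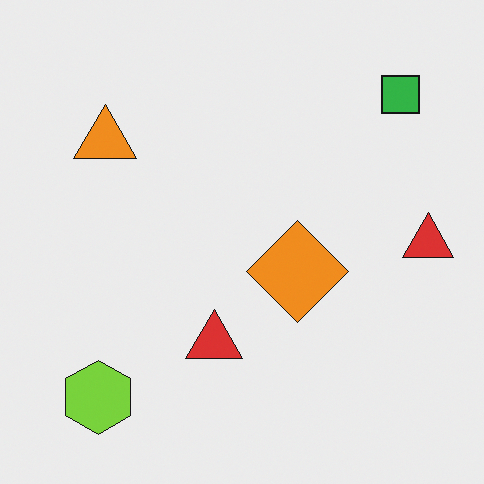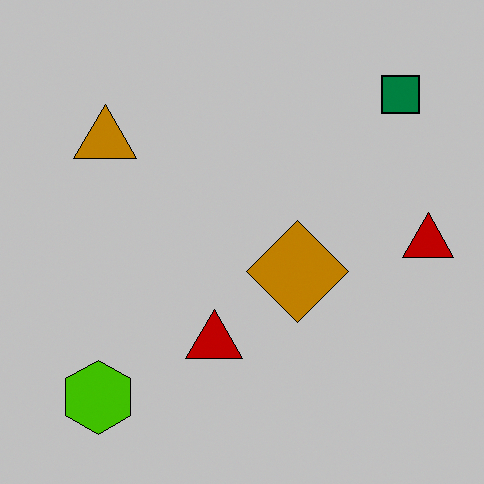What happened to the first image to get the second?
The transformation is: heavily posterized to just a handful of flat colors.

Each flat color has snapped to a coarser quantized level — most visibly, the near-white background has dropped to a flat grey.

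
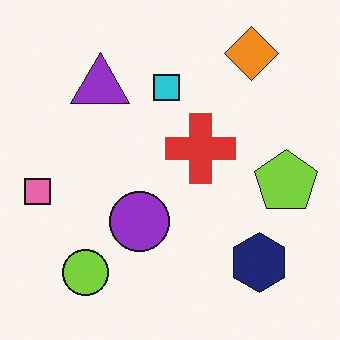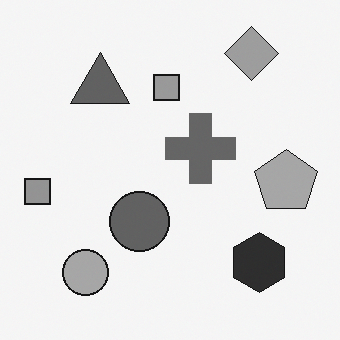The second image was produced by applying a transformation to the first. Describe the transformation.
The image was converted to grayscale.

All color is removed — every shape is now a shade of grey.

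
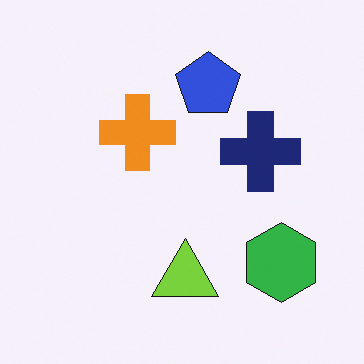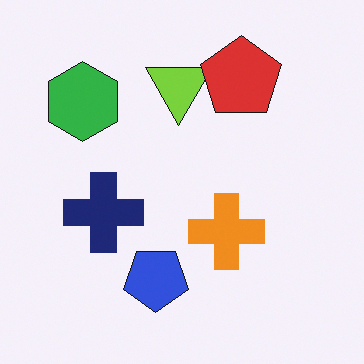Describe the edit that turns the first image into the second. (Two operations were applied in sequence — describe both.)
Rotated 180°, then overlaid with an additional red pentagon.

The green hexagon sits in the bottom-right of the first image and the top-left of the second — consistent with a whole-image 180° rotation. A red pentagon appears in the second image that is absent from the first.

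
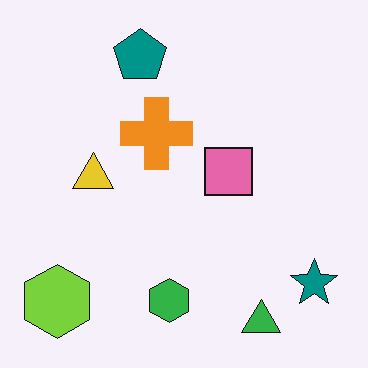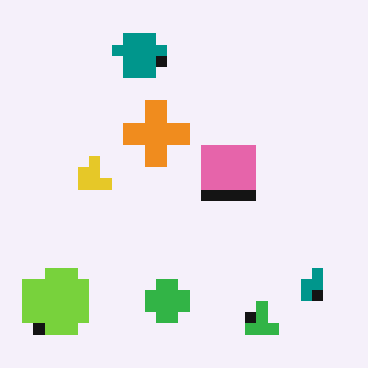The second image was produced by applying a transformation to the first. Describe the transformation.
Coarsely pixelated.

Shapes are reduced to large square blocks; fine edges and outlines are lost — a downscale-then-upscale (mosaic) effect.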